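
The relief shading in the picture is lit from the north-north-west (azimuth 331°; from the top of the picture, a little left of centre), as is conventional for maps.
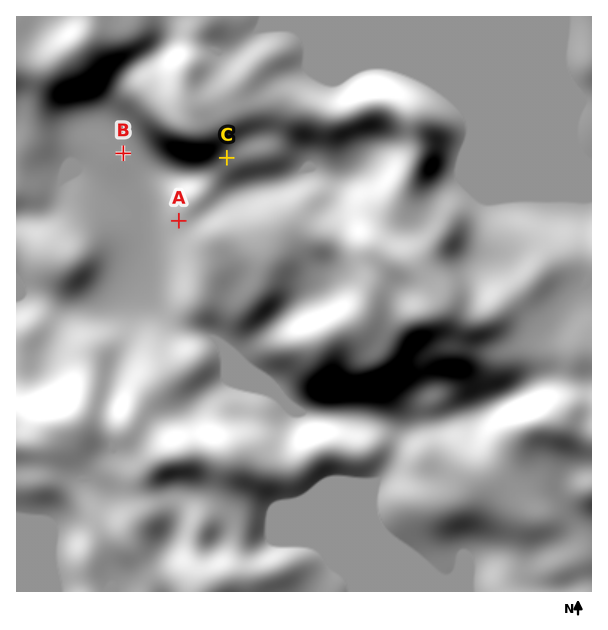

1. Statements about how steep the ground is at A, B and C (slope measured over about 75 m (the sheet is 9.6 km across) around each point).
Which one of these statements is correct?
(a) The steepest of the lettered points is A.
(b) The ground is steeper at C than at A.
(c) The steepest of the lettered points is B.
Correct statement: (a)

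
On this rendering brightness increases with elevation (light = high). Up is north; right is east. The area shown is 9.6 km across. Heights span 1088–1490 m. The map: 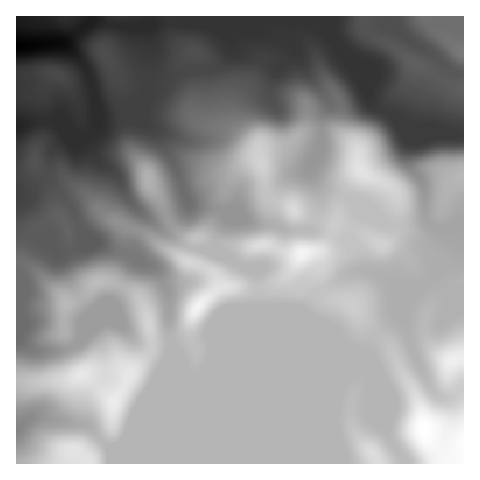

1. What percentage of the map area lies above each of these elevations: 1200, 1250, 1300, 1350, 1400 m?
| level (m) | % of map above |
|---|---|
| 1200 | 83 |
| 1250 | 70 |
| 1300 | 62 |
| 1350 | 53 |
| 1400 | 13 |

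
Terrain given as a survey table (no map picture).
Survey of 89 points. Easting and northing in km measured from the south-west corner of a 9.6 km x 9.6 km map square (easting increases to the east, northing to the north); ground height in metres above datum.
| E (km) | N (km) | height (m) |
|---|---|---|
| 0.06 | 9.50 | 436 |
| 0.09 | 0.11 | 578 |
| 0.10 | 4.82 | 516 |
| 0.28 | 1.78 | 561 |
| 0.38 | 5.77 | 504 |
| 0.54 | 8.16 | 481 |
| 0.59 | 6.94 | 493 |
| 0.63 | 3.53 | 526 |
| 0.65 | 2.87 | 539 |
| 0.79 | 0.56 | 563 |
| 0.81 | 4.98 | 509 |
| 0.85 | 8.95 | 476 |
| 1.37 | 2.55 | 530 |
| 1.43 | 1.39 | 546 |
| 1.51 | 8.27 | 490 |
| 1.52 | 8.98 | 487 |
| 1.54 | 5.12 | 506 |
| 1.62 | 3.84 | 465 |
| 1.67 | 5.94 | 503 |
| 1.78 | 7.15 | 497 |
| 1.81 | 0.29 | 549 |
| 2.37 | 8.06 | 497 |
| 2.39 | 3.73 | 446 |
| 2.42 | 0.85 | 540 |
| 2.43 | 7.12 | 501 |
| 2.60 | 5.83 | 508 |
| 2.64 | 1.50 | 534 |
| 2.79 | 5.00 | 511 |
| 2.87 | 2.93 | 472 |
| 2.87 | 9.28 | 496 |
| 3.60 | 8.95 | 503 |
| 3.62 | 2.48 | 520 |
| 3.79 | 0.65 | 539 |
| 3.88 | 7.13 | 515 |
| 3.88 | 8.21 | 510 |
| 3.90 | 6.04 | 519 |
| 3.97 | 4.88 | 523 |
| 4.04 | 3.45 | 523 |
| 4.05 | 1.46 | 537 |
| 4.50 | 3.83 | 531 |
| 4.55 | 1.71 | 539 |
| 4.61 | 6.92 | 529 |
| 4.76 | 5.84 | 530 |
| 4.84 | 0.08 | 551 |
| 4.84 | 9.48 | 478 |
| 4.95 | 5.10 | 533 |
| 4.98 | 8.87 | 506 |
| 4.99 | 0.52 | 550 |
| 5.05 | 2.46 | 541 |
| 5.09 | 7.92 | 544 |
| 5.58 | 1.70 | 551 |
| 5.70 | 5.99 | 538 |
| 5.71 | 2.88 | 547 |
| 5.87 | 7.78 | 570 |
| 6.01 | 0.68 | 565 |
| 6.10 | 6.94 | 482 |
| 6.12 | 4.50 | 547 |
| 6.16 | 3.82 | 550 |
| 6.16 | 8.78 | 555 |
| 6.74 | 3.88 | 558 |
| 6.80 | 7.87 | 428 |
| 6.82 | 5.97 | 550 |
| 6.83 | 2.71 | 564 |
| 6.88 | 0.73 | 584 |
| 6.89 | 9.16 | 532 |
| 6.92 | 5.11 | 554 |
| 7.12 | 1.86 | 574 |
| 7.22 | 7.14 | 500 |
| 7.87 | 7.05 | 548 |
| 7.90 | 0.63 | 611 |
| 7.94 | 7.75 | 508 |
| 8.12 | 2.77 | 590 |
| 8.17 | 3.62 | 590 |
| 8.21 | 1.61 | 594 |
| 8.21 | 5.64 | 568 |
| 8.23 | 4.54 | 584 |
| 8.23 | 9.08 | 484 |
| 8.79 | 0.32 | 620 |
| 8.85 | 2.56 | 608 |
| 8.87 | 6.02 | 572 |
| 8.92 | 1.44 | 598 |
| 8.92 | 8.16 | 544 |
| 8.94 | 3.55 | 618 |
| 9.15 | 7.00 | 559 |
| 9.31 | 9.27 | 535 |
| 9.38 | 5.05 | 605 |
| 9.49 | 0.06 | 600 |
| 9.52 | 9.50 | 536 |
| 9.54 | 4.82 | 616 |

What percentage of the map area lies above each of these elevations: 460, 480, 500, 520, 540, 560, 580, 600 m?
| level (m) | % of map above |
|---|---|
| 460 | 97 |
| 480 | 93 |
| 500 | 81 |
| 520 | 63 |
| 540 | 44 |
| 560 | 23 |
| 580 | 13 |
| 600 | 6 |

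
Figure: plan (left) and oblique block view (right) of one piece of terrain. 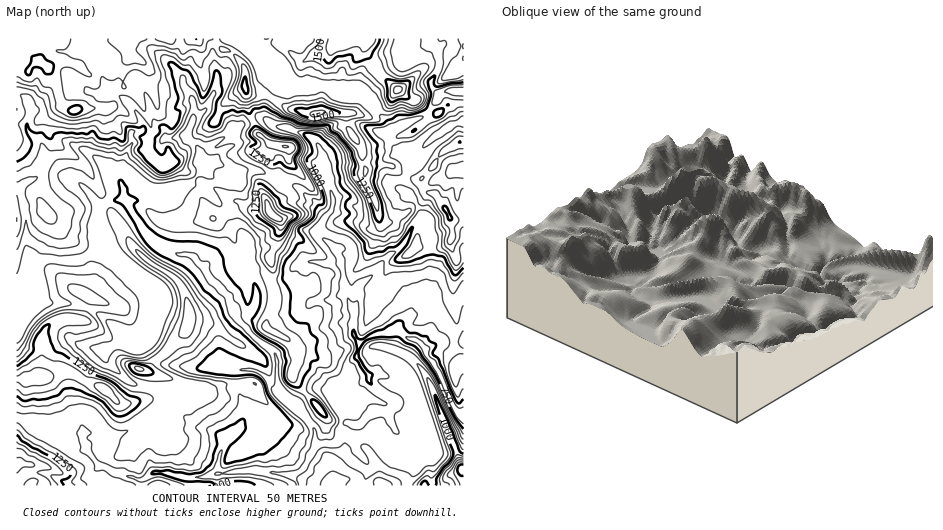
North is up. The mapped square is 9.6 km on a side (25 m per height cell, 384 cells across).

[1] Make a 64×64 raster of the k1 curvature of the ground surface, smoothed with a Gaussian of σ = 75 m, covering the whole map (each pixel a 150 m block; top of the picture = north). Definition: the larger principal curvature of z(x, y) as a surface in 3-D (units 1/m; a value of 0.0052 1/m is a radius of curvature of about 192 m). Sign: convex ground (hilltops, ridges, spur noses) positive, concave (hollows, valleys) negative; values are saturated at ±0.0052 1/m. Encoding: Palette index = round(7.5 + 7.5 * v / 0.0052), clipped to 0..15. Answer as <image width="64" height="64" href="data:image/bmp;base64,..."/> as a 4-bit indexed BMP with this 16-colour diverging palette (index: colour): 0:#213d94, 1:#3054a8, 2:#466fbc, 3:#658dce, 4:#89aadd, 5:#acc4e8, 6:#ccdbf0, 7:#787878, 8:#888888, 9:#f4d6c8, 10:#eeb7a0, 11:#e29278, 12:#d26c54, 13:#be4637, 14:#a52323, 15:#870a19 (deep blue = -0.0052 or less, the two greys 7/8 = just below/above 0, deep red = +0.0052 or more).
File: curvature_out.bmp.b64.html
<image width="64" height="64" href="data:image/bmp;base64,Qk12CAAAAAAAAHYAAAAoAAAAQAAAAEAAAAABAAQAAAAAAAAIAAATCwAAEwsAABAAAAAAAAAAlD0hAKhUMAC8b0YAzo1lAN2qiQDoxKwA8NvMAHh4eACIiIgAyNb0AKC37gB4kuIAVGzSADdGvgAjI6UAGQqHAImZmIiIiJq7qazMy7vMzMzMzMupiImZiIiau6mryZl9iJiIqpd5mHeKh5iHiIhoiIiIeIeIiJmJmYqYiHiprb2Ymry6qYeIiJqHh4maqHmXh3h4iIeIiIiHeYeId5eJvpu7qYiJmImpmZmZmamZmsqYiZmZmImYh3d5h3h3h3admZiIh3eImZmIiJmYiIl4u6qZiIiHeamYeJh3eId3ZsqYeHiIh3iHiIiIiIiIiIiZmZiIiIiIh5iJmIeIiHd4+ad4iIiIiHd4mIiIiIiIh3iImYiIiHiYiYiIeIiId4v4p3eIiId3eIiJmIiIiIh3eIiImIiaibmJiIiIeIiIj9iXd4iIh3eImIiIiIiIiIiIiIeJmrmJyYd3mIiIiHifqId3iIh3d4mpiIiIiIiIiIiId4q6mIrrl4iJmIiIh8+GeHiIh3d3eamIiIiIiIiIiHeIrJd4n8iImHeHmYiI+3Z5eIiHd3d5y7qYiHiIiIiId4rJh3juh4iIiKlpiIr4iYmIiId3d53Kq6mId4iImZiInZd4fOmHeIiqmHmHjueaiYiJiIib7qh4iId4iJqYiIjLZ4m8h3eIiZiJmYePqLqZmZmIms7ah3iIiJq8u7u7u9l4nLh3d4iJeamId8+I2bqqqZmsuoiImaq8y5mIiJmqqYm9mIh4iJh4iId4+4jYmpmZmrqHeInP7KmHd3d3d3iKqK2YiJmZmIiIh3zoicmJmYiZmHd3rvu7mHd4d3eIiJyXi6iJqYmImIh3v5eKqniZiJmId3i7h3rah4iHd4iKu4aLqJmJmGmoeJzaeaqaeKqYiHd3eJh3d6yoiXh3iauodpuYiIirmsq825l4mJp4q5iHh3eJh3d3e7mYiHibuYiKy4iYiImHq7qYiHiImXismHeIiKmHiHd4qqmIiqqYmc25iIiIl4uIh5mImYiZeIvJiIibp3iIh3iauYiamIi8uYeJiIiYjKiHaaqYiJh4ic27u8qHeZiIiInJiZl3iquYd3iYh4iKqZmJmYh4mHiIiru6mIiamIiHeMqZiHeIiqh3eJmImHmpiYiIiIioiIiIiIiZmqmYiHd42YiYd5h4uYd3iZmHeZmIiIiIiKiId3iIiJqpmIiId2npiImImXi5iIeIiIiImYiIiIeIqIh3iJmpmIiIiIh3fNh3iHiYd7mIiZmIeIiZiId3h3iniHd4mpmIiIeIh3eeqHeHiZh4uYiImYh4iJqId3d3eLeIiImpiIiIiHeHeeyIh4iJmIm5eIiJmImXiZh3iHd4yIeImpiIiIiIiIjPyYiIiImIicp3iJmZmah3mYiId3fZl3iZh3eIiIiIr+mIiHeIiYiJ6WeHiIh4q4d6qIh2eNqXeIiIiIiHiIv7d3eHh4iJiJvZd3eJmHh7p4nNqId42pd4iIiJh4iIv6d3iHeId4mHicqIecuId3nJh4raqqnXp4iIiZmHeInad4iIiHiHiYd5q5icqId3aLmYl6qZrMeniIiZiHiHirh4iIh3eIiYdnitqal3iHZ4maiYmod72aiIiZiIeIibl4iJmYiImYd3h424d2eZiJuqqaiJiIrHqJiZiIh3iKqIiaqZmqmph3iYnbiIiJu7uZu6qXd3jLmYmZmIiIiJqIibqYiImZmImar/7+yniIh3jbmsl1Z9uYeZmImZmIqYiamHiIeJiImqrPh6qpiXiYePqIrJeL6Hh5mIiIiHiYd4iHd4iJh3mpiPt3iIi6eJh6+Yd5qZ24iJqYiIiImoh4iId3eJmIqpiK+YmYi8h3d3/Yd3eKy5iHiZiHeIipiIiIiId3iJqYd4zIeIivqImHr4d3d5upeZiImXd3ebh3eHiZiHiJiId2nKiIifqIiZnddneKunh4iIiJd3eLl3d4iJupm5h4mHeZiHieyHd4mtt3iamcmHeIiImHeKuHeHeIrMu6h3iIh4eJed2Hd4iJ25q7h3nZd4mIeIeKuHd4eIram7l3h4iZiJqL2GZ3d3raiJiHeLx3eYiIibqIeHiJvLiam4eIiau7uYvJmYdme9mIdnd4jch5mYiaiHeIiambp6p5h4mIeJms//25d3ed2ZmHeIiJzbqYeZh4iJmKuJuniWeYmIiHi/ypuod4eM+4iZuph4iKyoh5iIiIipuWibiKd6u5l3nPt3eadmib7Id3ec24d3mpepiIiIeJiZiYqIuYityWZ7yHhnqIiZq5d4h3ecuIeJmJqpmZmImXm5mZq6h4rqd3yHiZis26qqq9uod4icuIeod5q83Lu6q4ioqIqYh7yIinaK3/////7smbp4qZvbmJh3iqqqqquoepioiIionKmpib3bqIqYeJl4rYnMuYzdh3iKqIiHeJeaiZiZd9mJyszMyniHeod3iHedvN3Ieol3eJqXd4iGiqiJiZiI2neb25mHd4d5h3d3d4v8mal4eImZmoh4mYeKh4mZh4jLiHn6iId4h3iHeHd4vr3IadqIqpiZd3iZiYl3mqiHaMp3d/p4iIiXeIiJh4vaeN2Iv9yZmKl3moiIiXermIh5yXh4+oiHeLh4qXmYrKdmjMqKqniZmZqpiIiKm7l3eZmoeHzpiId5u5i4eKiqh3eIqomZiJmHiHiZd3mpmHd6mKiJvZh4d5uayrmImql3d4iJiZp4iIeId4mHipiIiKmYuK24iIeKuXiau6qZqXd3iIh4ioiJmamIiJmZmavMubu5qHeImZmHd2eqmJm6mYiId4eL"/>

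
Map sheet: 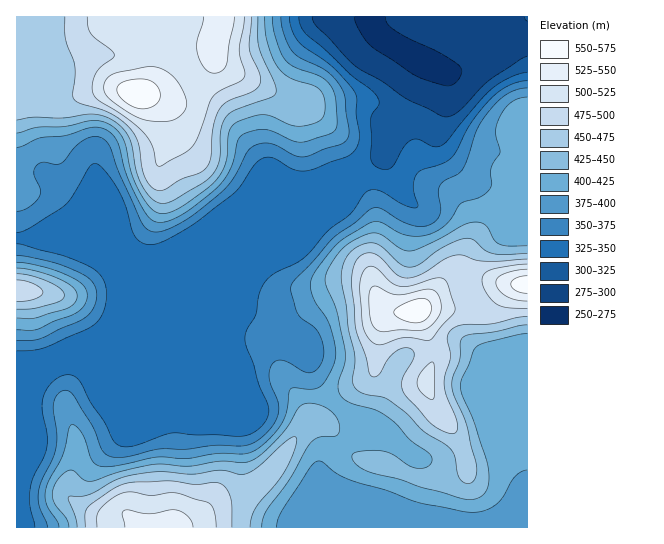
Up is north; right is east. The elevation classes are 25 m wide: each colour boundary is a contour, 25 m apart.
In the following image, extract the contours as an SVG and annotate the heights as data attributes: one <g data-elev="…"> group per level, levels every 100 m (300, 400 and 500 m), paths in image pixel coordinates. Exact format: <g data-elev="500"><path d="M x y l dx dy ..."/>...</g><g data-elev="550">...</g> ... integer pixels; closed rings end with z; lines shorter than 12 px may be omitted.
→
<g data-elev="300"><path d="M527 56l-6 3-32 22-32 32-7 3-5 1-38-18-25-18-25-14-41-41-4-9"/></g><g data-elev="400"><path d="M277 527l1-8 5-11 27-40 8-7 5 2 16 12 15 6 31 9 34 13 51 9 13-1 12-6 8-8 12-20 6-5 6-2"/><path d="M17 330l20 0 17-9 20-7 10-8 3-11-1-5-3-5-14-9-24-9-28-5"/><path d="M17 147l24-9 24-2 26-9 14 2 7 5 5 7 11 38 19 37 6 4 6 2 8-1 11-4 21-15 23-20 10-17 6-25 5-6 12-4 11 0 8 2 19 9 9 1 28-8 6-5 1-7-1-21-4-14-5-5-6-5-26-10-9-6-5-8-5-15-4-21"/><path d="M527 97l-9 2-8 4-6 7-5 9-3 14 4 20-9 14 1 18-3 5-4 4-7 4-17 5-15 22-9 6-11 4-9 1-10-1-9-3-17-10-6-1-5 2-31 19-19 23-8 13-1 11 4 12 11 16 4 10 6 22-1 13-9 18-7 7-9 2-16-1-4 2-3 20-3 9-7 11-11 12-11 8-9 4-29 0-31 5-29-2-38 8-16 2-6-2-4-4-11-28-5-6-6-2-2 4-6 26-14 26-4 12 2 12 10 16 2 6"/></g><g data-elev="500"><path d="M216 527l-2-17-3-5-4-3-32-9-24 2-21-3-13 3-15 12-5 8 0 12"/><path d="M431 399l3-1 1-4-1-27-1-5-4 2-7 7-5 11 3 9z"/><path d="M378 345l5-1 20-6 24 3 6-3 9-12 11-12 2-4-7-24-3-6-8-2-26 8-10 0-10-3-16-16-5-1-5 3-3 6-2 10 2 38 6 15 5 4z"/><path d="M527 264l-16 2-21 4-6 4-2 7 4 12 11 11 10 4 20 0"/><path d="M87 17l1 10 3 7 20 16 3 5-1 3-12 9-6 7-3 11 1 9 6 7 26 16 19 16 8 12 4 18 3 3 26-13 6-5 7-11 15-40 6-6 20-9 5-4 1-7-6-21 5-33"/></g>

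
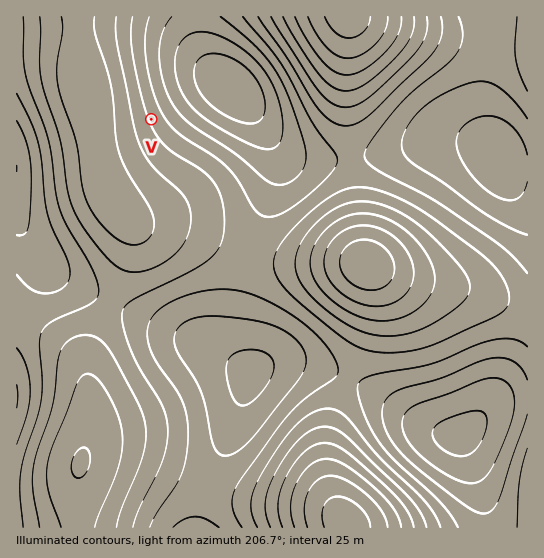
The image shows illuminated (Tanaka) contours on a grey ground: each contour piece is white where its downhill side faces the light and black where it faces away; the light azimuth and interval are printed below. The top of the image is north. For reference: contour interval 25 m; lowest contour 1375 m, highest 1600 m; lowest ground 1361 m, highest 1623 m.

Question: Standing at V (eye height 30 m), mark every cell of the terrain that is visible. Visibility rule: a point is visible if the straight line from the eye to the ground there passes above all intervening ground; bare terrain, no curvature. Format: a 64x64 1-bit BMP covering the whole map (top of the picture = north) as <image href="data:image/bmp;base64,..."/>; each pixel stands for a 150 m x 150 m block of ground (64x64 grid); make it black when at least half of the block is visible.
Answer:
<image width="64" height="64" href="data:image/bmp;base64,Qk0+AgAAAAAAAD4AAAAoAAAAQAAAAEAAAAABAAEAAAAAAAACAAATCwAAEwsAAAIAAAAAAAAA////AAAAAAD4AHAAAAAAAPgAAAAAAAAA8AAAAAAAAADwAAAAAAAAAOAAAAAAAAAA4AAAAAAAAADAAAAAAAAAAMAAAAAAAAAAwAAAAAAAAADAAAAAAAAAAOAAAAAAA8AA4AAAAAAD/ADgAAAAAAf/AOAAAAAAD/+A8AAAAAAP/8DwAAAAAA//4PAAAAAAH//w4AAAAAAf//jgAAAAAD//+OAAAAAAP//8wAAAPAB///yAAAB/AP//+AAAAf/B8AAAAAAf///AAAAAAf///wAAAAAD///+AAAAAAf///wAAAAAH///8AAAAAA////gAAAAAP///8AAAAAB////gAAAAAf///8AAAAAD////gAAAAAf///8AAAAAB////wAAAAAP////AAAAAB////8AAAAAH////wAAAAA/////AAAAAD////+AAAAAP////4AAAAA/////gAAAAD////+AAAAAP////4AAAAA/////gAAAAD////+AAAAAP////wAAAAA////+AAAAAD////wAAAAAP///+AAAAAA////4AAAAAD////AAAAAAP///8AAAAAA////gAAAAAD///8AAAAAAP///gAAAAAA///8AAAAAAD///AAAAAAAP//4AAAAAAA//+AAAAAAAD//wAAAAAAAP/+AAAAAAAA//gAAAAAAAD/8AAAAAAAAA=="/>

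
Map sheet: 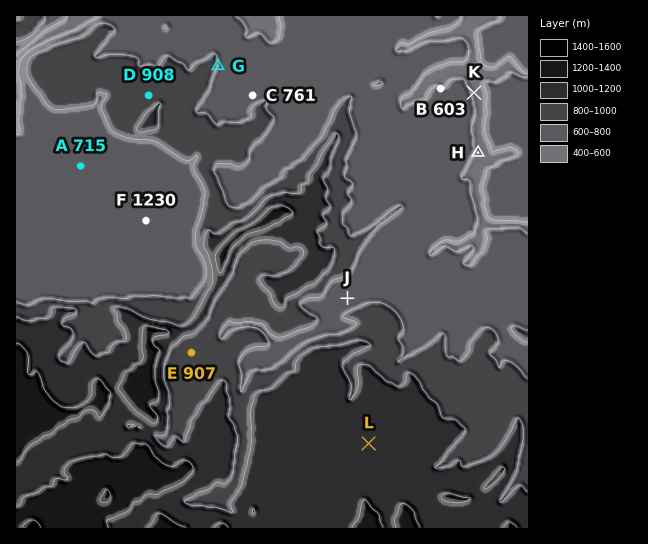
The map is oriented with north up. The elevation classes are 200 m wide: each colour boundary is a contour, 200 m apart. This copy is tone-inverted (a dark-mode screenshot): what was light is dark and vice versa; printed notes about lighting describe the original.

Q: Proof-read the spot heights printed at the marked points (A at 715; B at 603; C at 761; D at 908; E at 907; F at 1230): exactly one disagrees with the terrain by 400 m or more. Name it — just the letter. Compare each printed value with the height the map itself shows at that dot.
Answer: F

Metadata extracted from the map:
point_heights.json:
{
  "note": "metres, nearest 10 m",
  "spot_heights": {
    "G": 790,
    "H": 570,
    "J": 690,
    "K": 550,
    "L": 1090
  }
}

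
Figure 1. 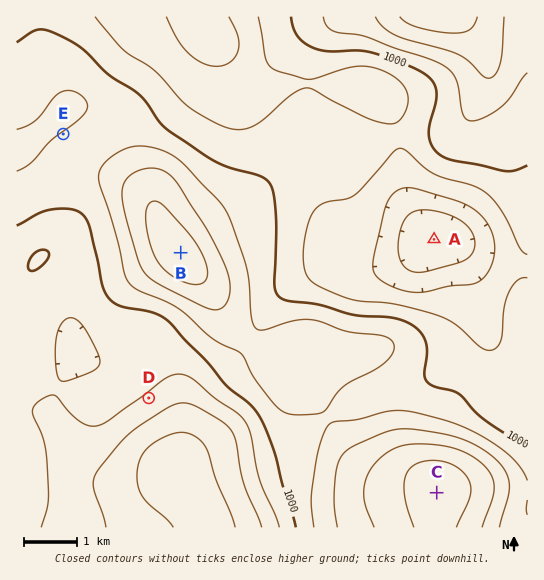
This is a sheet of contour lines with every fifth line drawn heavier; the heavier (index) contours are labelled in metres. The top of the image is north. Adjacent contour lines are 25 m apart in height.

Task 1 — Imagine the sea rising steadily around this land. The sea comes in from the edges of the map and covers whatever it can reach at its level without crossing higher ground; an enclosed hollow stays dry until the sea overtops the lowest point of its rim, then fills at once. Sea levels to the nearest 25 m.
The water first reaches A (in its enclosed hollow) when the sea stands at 975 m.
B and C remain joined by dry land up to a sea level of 1025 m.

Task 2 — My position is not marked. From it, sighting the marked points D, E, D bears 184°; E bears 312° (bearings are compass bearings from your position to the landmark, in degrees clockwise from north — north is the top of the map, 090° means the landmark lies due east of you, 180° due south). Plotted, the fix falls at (161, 222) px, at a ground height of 1085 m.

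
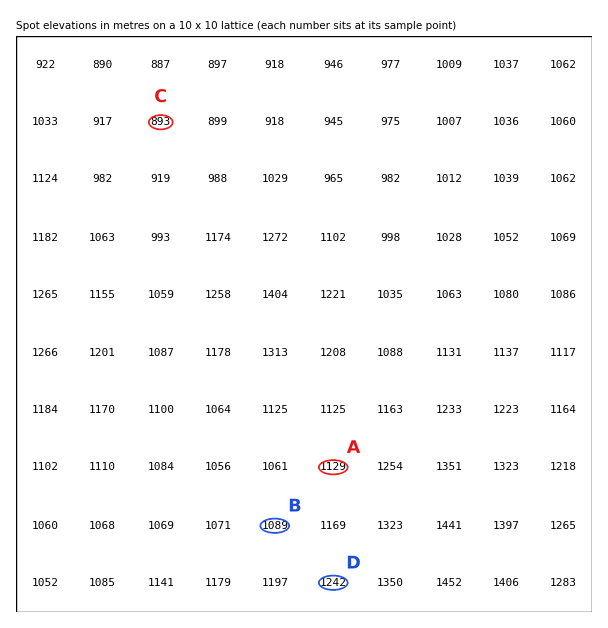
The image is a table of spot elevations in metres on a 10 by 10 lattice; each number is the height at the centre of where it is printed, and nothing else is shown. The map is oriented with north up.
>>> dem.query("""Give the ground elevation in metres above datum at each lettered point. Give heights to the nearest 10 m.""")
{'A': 1130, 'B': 1090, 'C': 890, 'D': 1240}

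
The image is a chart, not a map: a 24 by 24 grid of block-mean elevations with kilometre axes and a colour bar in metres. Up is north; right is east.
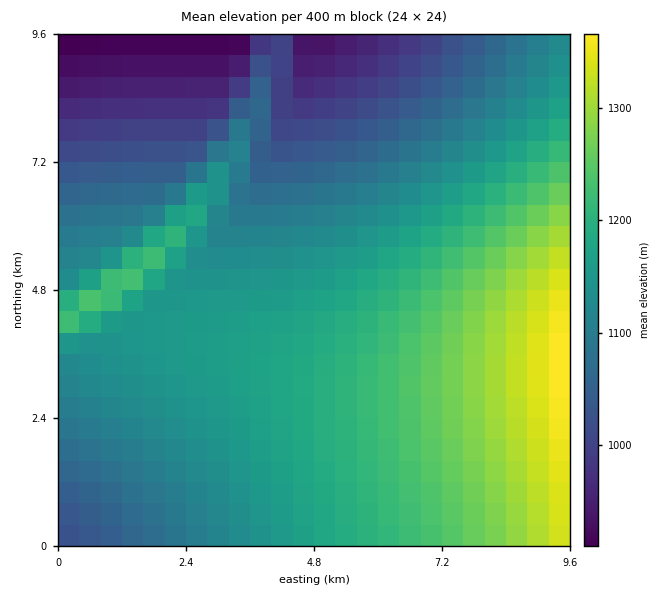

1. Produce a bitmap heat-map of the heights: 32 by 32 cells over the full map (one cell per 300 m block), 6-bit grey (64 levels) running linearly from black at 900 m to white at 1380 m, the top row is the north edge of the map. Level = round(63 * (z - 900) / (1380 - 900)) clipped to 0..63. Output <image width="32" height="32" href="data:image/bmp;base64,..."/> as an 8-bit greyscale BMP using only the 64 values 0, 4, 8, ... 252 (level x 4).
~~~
<image width="32" height="32" href="data:image/bmp;base64,Qk02CAAAAAAAADYEAAAoAAAAIAAAACAAAAABAAgAAAAAAAAEAAATCwAAEwsAAAABAAAAAAAAAAAAAAEBAQACAgIAAwMDAAQEBAAFBQUABgYGAAcHBwAICAgACQkJAAoKCgALCwsADAwMAA0NDQAODg4ADw8PABAQEAAREREAEhISABMTEwAUFBQAFRUVABYWFgAXFxcAGBgYABkZGQAaGhoAGxsbABwcHAAdHR0AHh4eAB8fHwAgICAAISEhACIiIgAjIyMAJCQkACUlJQAmJiYAJycnACgoKAApKSkAKioqACsrKwAsLCwALS0tAC4uLgAvLy8AMDAwADExMQAyMjIAMzMzADQ0NAA1NTUANjY2ADc3NwA4ODgAOTk5ADo6OgA7OzsAPDw8AD09PQA+Pj4APz8/AEBAQABBQUEAQkJCAENDQwBEREQARUVFAEZGRgBHR0cASEhIAElJSQBKSkoAS0tLAExMTABNTU0ATk5OAE9PTwBQUFAAUVFRAFJSUgBTU1MAVFRUAFVVVQBWVlYAV1dXAFhYWABZWVkAWlpaAFtbWwBcXFwAXV1dAF5eXgBfX18AYGBgAGFhYQBiYmIAY2NjAGRkZABlZWUAZmZmAGdnZwBoaGgAaWlpAGpqagBra2sAbGxsAG1tbQBubm4Ab29vAHBwcABxcXEAcnJyAHNzcwB0dHQAdXV1AHZ2dgB3d3cAeHh4AHl5eQB6enoAe3t7AHx8fAB9fX0Afn5+AH9/fwCAgIAAgYGBAIKCggCDg4MAhISEAIWFhQCGhoYAh4eHAIiIiACJiYkAioqKAIuLiwCMjIwAjY2NAI6OjgCPj48AkJCQAJGRkQCSkpIAk5OTAJSUlACVlZUAlpaWAJeXlwCYmJgAmZmZAJqamgCbm5sAnJycAJ2dnQCenp4An5+fAKCgoAChoaEAoqKiAKOjowCkpKQApaWlAKampgCnp6cAqKioAKmpqQCqqqoAq6urAKysrACtra0Arq6uAK+vrwCwsLAAsbGxALKysgCzs7MAtLS0ALW1tQC2trYAt7e3ALi4uAC5ubkAurq6ALu7uwC8vLwAvb29AL6+vgC/v78AwMDAAMHBwQDCwsIAw8PDAMTExADFxcUAxsbGAMfHxwDIyMgAycnJAMrKygDLy8sAzMzMAM3NzQDOzs4Az8/PANDQ0ADR0dEA0tLSANPT0wDU1NQA1dXVANbW1gDX19cA2NjYANnZ2QDa2toA29vbANzc3ADd3d0A3t7eAN/f3wDg4OAA4eHhAOLi4gDj4+MA5OTkAOXl5QDm5uYA5+fnAOjo6ADp6ekA6urqAOvr6wDs7OwA7e3tAO7u7gDv7+8A8PDwAPHx8QDy8vIA8/PzAPT09AD19fUA9vb2APf39wD4+PgA+fn5APr6+gD7+/sA/Pz8AP39/QD+/v4A////AEBESExUWFxkaHB0eICEiJCUmJygpKissLS4wMTM1NzkREhMUFRcYGRscHR8gISMkJSYnKCkqKywtLzAyMzU3OhITFBUWGBkaHB0eHyEiIyQlJicoKSorLS4vMTI0Njg6ExQVFhgZGhscHh8gISIjJSYnKCkqKywtLjAxMzQ2ODoVFhcYGRobHB0eHyEiIyQlJicoKSorLC0vMDIzNTc5OxYXGBkaGxwdHh8gISIjJCUmJygpKistLi8xMjQ1Nzk8FxgZGhscHR4fICEiIyQlJiYnKCorLC0uMDEzNDY4OjwZGhscHB0eHyAhISIjJCUmJygpKissLS8wMTM1Njg6PRobHB0eHh8gISEiIyMkJSYnKCkqKywtLzAyMzU3OTs9GxwdHh8fICEhIiIjJCQlJicoKSorLC4vMDI0NTc5Oz0cHR4fHyAhISIiIyMkJCUmJygpKissLi8wMjQ1Nzk7PR0eHyAgISEiIiIjIyQkJSYnJygqKywtLzAyNDU3OTs+IB8fICEhISIiIiMjJCQlJSYnKCkqLC0uMDIzNTc5Oz0oJCEgISEiIiIiIyMjJCQlJiYnKSorLC4wMTM1Nzk7PSwsKCQhISEiIiIiIiMjJCQlJicoKSosLS8xMjQ2ODo8JSotKiYiISEhISEiIiIjIyQlJicoKSssLjAyMzU3OTweIicsLCYhICAgICEhISEiIyMkJScoKistLzAyNDY4Oh0dICUrKyYhHx8fHx8gICAhIiMkJScoKistLzEzNTc5GxwcHiMpKiUfHR0eHh4eHx8gISIkJSYoKistLzEzNTcaGhsbHCEnKCIdHBwcHBwdHh4fICIjJCYoKSstLzEzNRgYGRkZGh8mJh8aGhoaGxscHB0eICEiJCYnKSstLzEzFhYXFxcYGR4kIhsYGBgYGRkaGxwdHyAiIyUnKSstLzEUFBUVFRUVFx4jHhcWFhYXFxgZGhsdHiAhIyUnKSstLxESEhMTExMTFh4gGRQUFBQVFhcYGRocHR8hIiQmKCosDw8QEBARERERFh4bFBESEhMTFBUXGBkbHR4gIiQmKCoNDQ0ODg4ODg4QGBwVDw8QEBESExQWFxkaHB4gIiQmKAoLCwsMDAwMDAwRGRYPDQ0ODxAREhQVFxgaHB4gIiQmCAkJCQkJCQoKCgwTFxALCwwNDg8QERMUFhgaHB4gIiQGBgcHBwcHBwcHCA4VEAoJCgsMDQ4PERIUFhgaHB4gIgQEBQUFBQUFBQUFCRERCQcICQoLDA0PERIUFhgaHB4gAgMDAwMDAwMDAwMFDREKBQYHCAkKDA0PERMVFxkbHR8BAQICAgICAgICAgIJEAoEBAUGBwkKDA4QEhQWGBocHg="/>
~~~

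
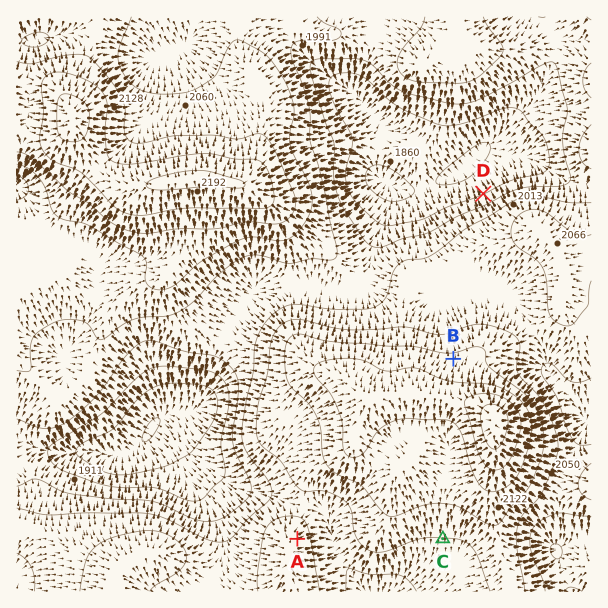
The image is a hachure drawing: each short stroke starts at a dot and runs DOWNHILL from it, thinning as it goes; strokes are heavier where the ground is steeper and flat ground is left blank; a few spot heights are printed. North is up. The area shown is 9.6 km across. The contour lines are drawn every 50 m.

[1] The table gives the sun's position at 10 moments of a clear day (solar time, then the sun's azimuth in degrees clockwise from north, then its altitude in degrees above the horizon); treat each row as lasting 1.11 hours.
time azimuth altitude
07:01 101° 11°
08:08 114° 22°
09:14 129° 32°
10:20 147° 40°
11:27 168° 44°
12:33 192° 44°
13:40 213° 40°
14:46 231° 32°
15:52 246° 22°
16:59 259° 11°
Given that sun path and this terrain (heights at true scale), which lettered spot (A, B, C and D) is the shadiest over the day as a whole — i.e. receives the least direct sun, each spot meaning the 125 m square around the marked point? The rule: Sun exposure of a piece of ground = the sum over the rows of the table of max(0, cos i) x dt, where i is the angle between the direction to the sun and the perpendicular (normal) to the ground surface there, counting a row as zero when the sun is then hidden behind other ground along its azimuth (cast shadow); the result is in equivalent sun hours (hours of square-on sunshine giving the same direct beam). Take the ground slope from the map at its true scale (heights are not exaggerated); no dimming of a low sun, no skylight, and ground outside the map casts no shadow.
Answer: D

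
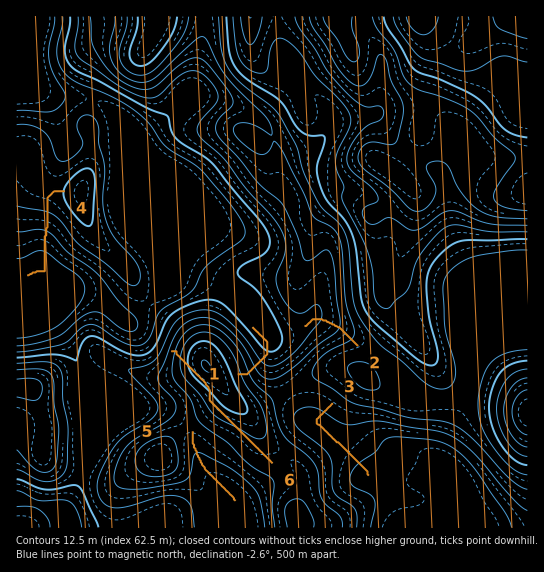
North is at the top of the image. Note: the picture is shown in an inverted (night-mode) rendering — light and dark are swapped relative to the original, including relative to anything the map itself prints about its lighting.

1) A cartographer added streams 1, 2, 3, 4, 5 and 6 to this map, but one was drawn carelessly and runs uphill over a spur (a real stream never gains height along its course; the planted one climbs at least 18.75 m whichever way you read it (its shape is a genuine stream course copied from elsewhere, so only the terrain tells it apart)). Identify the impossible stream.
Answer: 6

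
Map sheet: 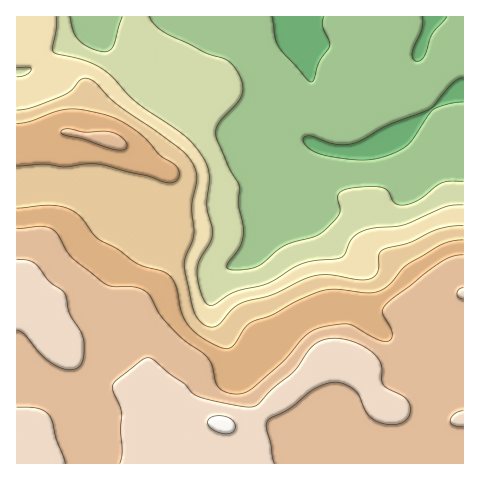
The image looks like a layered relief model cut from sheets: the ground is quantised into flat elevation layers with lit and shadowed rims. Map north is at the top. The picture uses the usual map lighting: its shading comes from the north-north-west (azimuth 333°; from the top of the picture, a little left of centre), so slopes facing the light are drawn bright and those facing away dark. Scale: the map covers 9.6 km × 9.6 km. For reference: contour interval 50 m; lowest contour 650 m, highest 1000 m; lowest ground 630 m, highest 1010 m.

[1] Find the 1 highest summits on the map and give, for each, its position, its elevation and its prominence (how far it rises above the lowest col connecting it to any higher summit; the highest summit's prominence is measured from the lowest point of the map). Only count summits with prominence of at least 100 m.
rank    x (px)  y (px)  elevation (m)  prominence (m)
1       222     424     1010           380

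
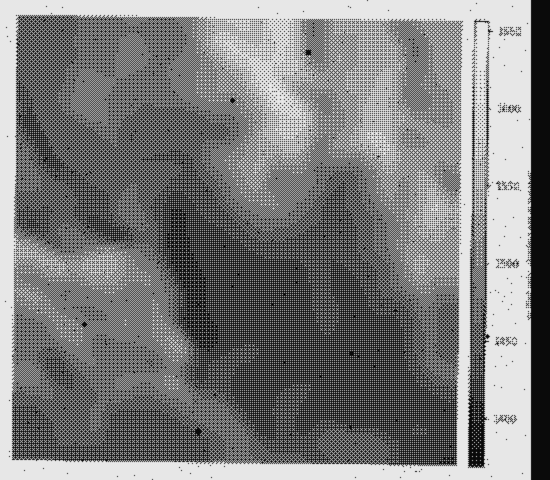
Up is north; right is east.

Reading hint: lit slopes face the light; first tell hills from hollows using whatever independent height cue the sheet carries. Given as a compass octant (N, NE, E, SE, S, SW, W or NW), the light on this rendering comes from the SW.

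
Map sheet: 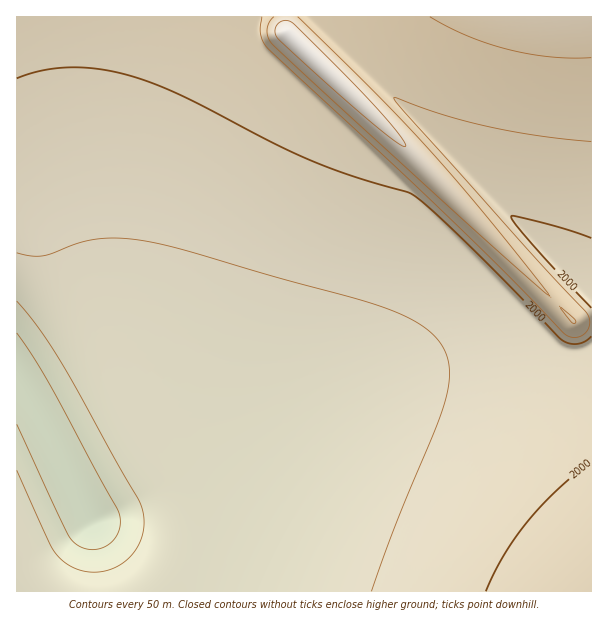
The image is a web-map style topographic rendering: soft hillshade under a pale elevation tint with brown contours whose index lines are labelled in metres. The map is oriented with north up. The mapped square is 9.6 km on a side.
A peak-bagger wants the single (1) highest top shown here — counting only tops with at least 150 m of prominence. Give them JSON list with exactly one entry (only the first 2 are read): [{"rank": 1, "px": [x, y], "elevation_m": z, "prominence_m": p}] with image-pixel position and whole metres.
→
[{"rank": 1, "px": [288, 33], "elevation_m": 2176, "prominence_m": 372}]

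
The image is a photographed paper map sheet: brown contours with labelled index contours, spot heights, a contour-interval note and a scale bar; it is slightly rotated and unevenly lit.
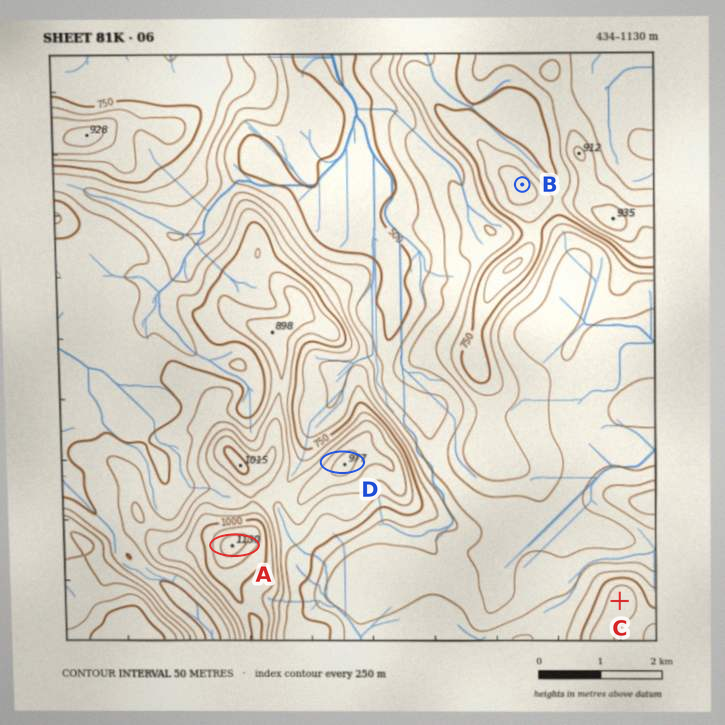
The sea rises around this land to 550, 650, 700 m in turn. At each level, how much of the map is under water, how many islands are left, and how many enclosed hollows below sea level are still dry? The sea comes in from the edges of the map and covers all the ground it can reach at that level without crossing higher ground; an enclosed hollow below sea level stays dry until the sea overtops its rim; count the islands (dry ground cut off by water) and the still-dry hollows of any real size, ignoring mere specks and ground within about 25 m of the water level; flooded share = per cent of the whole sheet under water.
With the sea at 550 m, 10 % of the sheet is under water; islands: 0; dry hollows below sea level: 0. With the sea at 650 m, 36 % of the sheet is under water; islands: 0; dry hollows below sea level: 0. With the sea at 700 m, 48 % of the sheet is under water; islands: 0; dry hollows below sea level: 0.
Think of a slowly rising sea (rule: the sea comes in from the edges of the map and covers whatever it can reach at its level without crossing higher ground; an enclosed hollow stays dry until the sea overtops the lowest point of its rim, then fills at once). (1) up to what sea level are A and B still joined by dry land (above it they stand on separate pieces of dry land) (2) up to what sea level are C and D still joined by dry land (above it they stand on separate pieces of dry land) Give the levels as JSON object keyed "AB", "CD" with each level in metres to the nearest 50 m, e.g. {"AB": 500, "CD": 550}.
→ {"AB": 600, "CD": 650}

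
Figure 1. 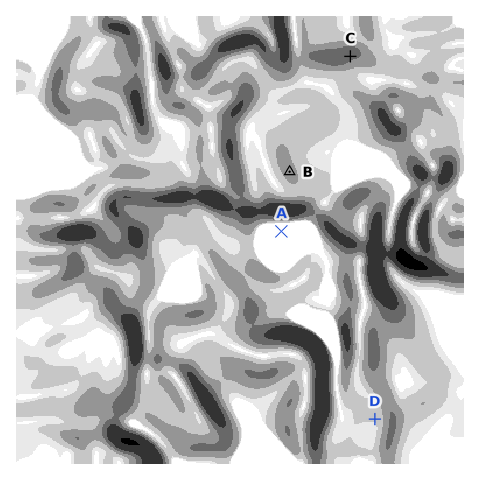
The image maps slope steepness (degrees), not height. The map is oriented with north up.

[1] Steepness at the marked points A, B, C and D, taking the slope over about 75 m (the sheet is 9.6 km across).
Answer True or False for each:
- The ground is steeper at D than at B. False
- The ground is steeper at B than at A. True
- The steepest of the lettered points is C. True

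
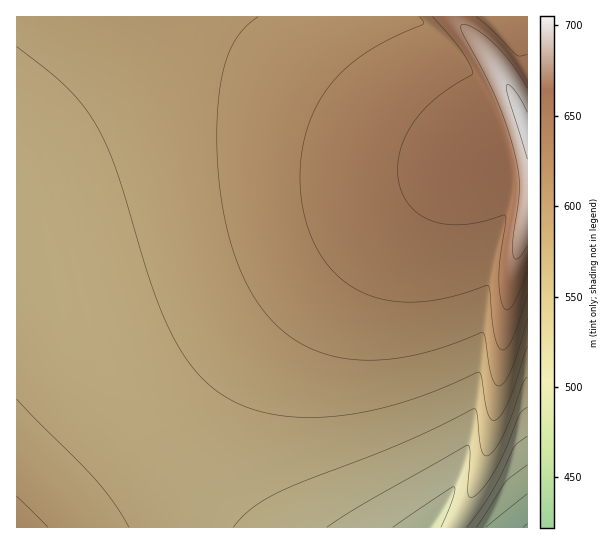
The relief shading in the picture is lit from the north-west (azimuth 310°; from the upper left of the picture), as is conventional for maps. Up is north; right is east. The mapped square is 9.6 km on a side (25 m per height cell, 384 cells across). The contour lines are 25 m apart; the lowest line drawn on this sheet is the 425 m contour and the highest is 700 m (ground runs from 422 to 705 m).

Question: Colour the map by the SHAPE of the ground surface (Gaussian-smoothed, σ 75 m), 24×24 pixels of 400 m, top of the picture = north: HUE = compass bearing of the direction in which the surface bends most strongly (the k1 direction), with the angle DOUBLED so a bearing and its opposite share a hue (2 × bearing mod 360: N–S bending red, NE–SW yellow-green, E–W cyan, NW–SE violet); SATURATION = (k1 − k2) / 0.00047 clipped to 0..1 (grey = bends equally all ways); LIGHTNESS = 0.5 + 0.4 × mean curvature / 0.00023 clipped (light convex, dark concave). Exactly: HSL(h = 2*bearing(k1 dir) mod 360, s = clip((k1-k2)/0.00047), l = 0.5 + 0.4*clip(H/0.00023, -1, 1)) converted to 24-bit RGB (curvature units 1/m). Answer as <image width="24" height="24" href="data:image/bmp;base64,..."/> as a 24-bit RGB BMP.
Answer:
<image width="24" height="24" href="data:image/bmp;base64,Qk32BgAAAAAAADYAAAAoAAAAGAAAABgAAAABABgAAAAAAMAGAAATCwAAEwsAAAAAAAAAAAAAgHt9gXt9gXp9gnp+gnp+gnp+g3p+g3p+hHp+hHp+hHt+hHt+hXt+hXt9hXx9hXx9hXx9hXx9hH18EFlR/5CU/ZiTFV9lgoB9gHt9gHt9gXp9gXp+gnp+gnp+gnp+g3p+g3p+hHt+hHt+hHt+hXt+hXx+hXx+hXx9hX19hX19hX19bIODBX2H/9XMBnqecH2CgHt9gHt9gXp9gXp+gXp+gnp+gnp+g3p+g3t+g3t+hHt+hHt+hXx+hXx+hXx+hX1+hX1+hX1+hX1+hX5+FEhd/7ya/JhWL1d4gHt9gHt9gHt+gXp+gXp+gXp+gnt+gnt+g3t/g3t/hHt/hHx/hHx/hXx/hX1/hX1/hX1+hX5+hX5+hX5+UmiB9EQA/+jMEDFgf3t9gHt+gHt+gHt+gXt+gXt+gnt/gnt/g3t/g3x/hHx/hHx/hH1/hX1/hX1/hX1/hX5/hn5/hn5/hX5/fniEBTaX/+3MDS1yf3t+gHt+gHt+gHt+gXt/gXt/gXt/gnt/gnx/g3x/g3yAhH2AhH2AhX2AhX6AhX6AhX6Ahn6Ahn+Ahn+AhX6ADSVr//DMBiqgf3t+f3t+gHt/gHt/gHt/gXt/gXx/gnyAgnyAg3yAg32AhH2AhH2AhH6AhX6AhX6AhX+Ahn+Ahn+Ahn+Ahn+ADx9d//PMACHTf3t/f3t/gHt/gHt/gHt/gXyAgXyAgXyAgnyAgn2Ag32Ag36BhH6BhH6BhX6BhX+BhX+Bhn+Bhn+Bhn+BhoCBEh9h//LF/QX/f3t/f3t/gHt/gHyAgHyAgHyAgXyAgX2Agn2Bgn2Bg36Bg36BhH6BhH+BhH+BhX+BhX+ChoCChoCChoCChoCCGydt/eib/846f3x/f3x/f3yAf3yAgHyAgHyAgX2BgX2BgX2Bgn6Bgn6Bg36Bg3+ChH+ChH+ChYCChYCChYCChoCChoCChoCCLTh6/thl/d50f3x/f3x/f3yAf3yAf3yAf3yAgH2AgH2BgX6Bgn6Bgn6Cgn+Cg3+Cg3+ChICChICChYCChYCDhoCDhoCDhoCDR1CD/6Qn/uitf3x/f3x/f3yAf3yAf3yAf32Af32AgH2BgH6BgX6BgX+Cgn+Cg3+Cg4CChICDhICDhYCDhYCDhYGDhoGDhoGDZ2qHAC7j/+3Mf3x/f3x/fnx/fnyAfn2Afn2Af32Af36AgH6BgH6BgX+BgX+CgoCCg4CDg4CDhICDhIGDhYGDhYGDhoGEhoGEgXyGBz+U/+bMf3x/f3x/fnx/fn2Afn2Afn2Afn2Afn6Af36Bf3+BgH+BgX+CgYCCgoCCg4CDg4GDhIGDhYGDhYGEhYGEhoGEhoGEDjhi/+LMf3x/f31/fn1/fn1/fn2Afn2Afn6Afn6Afn6Bf3+Bf3+BgH+BgYCCgYCCgoGDg4GDhIGEhIGEhYGEhYGEhoGEhoGFK1J5/p9Zf31/f31/fn1/fn1/fX1/fX6Afn6Afn6Afn+Bf3+Bf3+Bf4CBgICCgYCCgYGCgoGDg4GDhIGEhIGEhYGEhYGFhoGFZm2GACXLf31/f31/fn1/fn1/fX5/fn6Afn+Afn+Afn+BfoCBf4CBf4CBgICCgICCgICCgYGDgoGDg4GEhIGEhYGFhYGFhoGFeXKHIQCrf31/f35/fn5/fn5/fn5/fn+Afn+AfoCAfoCBfoCBfoGBf4GCf4GCgIGCgIGCgYGDgYGDgoGDg4GEhIGEhYGFhYGFbFSG8wASf35/f35/fn5/fn5/fn9/foCAfYCAfoCBfoGBfoGBfoGCfoGCf4GCf4GCgIGCgIGDgYGDgYGDgoGEg4GEhIGEhIGFTRprvP2Jf35+f35/fn9/fn9/foB/fYCAfYCAfYGAfYGBfYKBfoKCfoKCfoKCf4KCf4KDgIKDgIGDgYGDgYGDgoGEg4GEg3uFVwhs2v/Mf35+f39+fn9/fn9/foB/fYCAfYGAfYGAfYGBfYKBfYKBfoKCfoKCfoKDf4KDf4KDgIKDgIGDgIGDgYGEgoGEdyp3P/010//MgH9+f39+fn9+foB/foB/fYF/fYGAfYGAfYKAfYKBfYKBfYOCfYOCfoODfoODf4KDf4KDgIKDgIGDgIGEhWJ+ggRvzP/Q1wLggH9+gIB+f4B+foB+foF/fYF/fYF/fYKAfYKAfYKBfYOBfYOCfYOCfYODfoODfoODf4KDf4KDf4GEhGd1WAUzu//RkP2oaRFfgYB+gIB+f4B+foF+fYF/fYF/fYJ/fYKAfIOAfIOBfIOBfIOCfYOCfYODfYSDfoOEfoOEfoKDf0dVbQQks//jxP/hawRKhnSG"/>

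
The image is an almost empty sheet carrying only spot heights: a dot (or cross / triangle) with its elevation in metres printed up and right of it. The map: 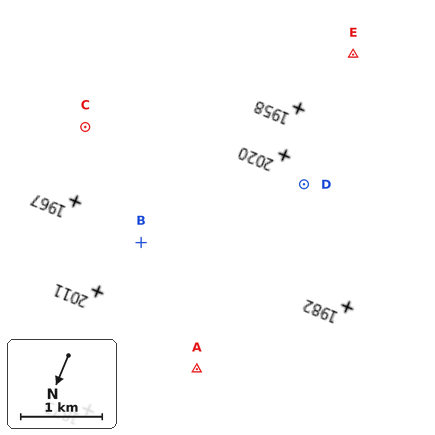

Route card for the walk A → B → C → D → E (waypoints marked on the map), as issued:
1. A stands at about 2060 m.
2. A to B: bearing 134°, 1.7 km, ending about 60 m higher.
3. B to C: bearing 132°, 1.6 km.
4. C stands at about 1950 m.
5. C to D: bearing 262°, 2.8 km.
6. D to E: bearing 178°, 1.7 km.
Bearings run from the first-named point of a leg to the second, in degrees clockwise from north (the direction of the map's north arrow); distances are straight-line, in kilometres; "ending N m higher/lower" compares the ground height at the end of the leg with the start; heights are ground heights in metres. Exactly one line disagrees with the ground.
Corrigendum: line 1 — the height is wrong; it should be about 1930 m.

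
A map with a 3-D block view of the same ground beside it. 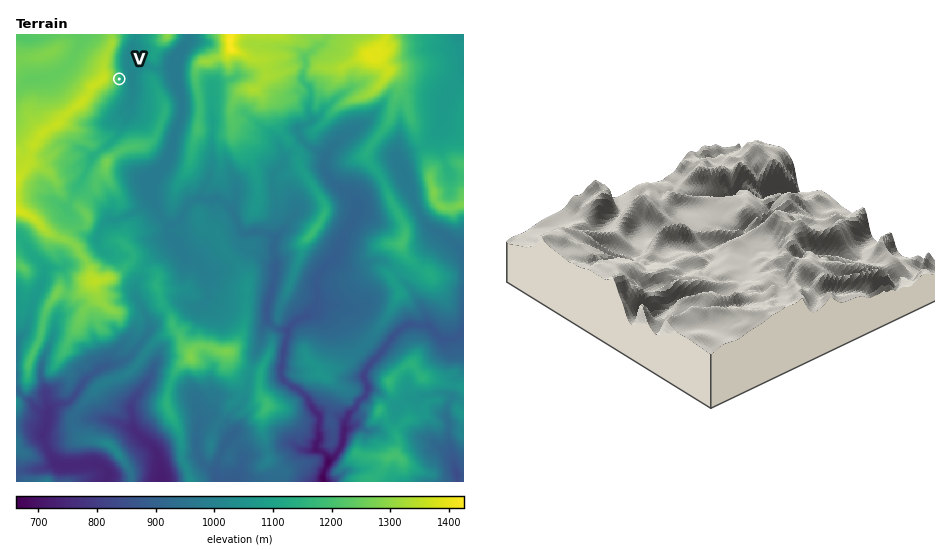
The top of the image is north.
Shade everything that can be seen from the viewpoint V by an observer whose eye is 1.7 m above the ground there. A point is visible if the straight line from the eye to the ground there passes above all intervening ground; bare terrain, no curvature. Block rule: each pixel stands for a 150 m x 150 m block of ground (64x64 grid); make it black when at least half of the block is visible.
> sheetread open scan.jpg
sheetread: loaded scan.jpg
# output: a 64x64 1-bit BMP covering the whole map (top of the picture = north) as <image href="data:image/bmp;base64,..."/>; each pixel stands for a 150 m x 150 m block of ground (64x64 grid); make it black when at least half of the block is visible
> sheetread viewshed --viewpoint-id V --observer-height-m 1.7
<image width="64" height="64" href="data:image/bmp;base64,Qk0+AgAAAAAAAD4AAAAoAAAAQAAAAEAAAAABAAEAAAAAAAACAAATCwAAEwsAAAIAAAAAAAAA////AAAAAAAAAAAAAAAgAAAAAAAAAAAAAAAAAAAAAAAAAAAAAAA4AAAAAAAAAD4AAAAAAAAABgAAAAAAAAAAAAAAAAAAAAAAAAAAAAAAAAAAAAAAAAAAAAAAAAAAABAAAAAAAAAAAAAAAAAAAAAAAAAAAAAAAAAAAAAAAAAADAAAAAAAAAAEAAAAAAAAAAEAAAAAAAAAAIAAAAAAAAAAAAAAAAAAAAAAAAAAAAAAAAAAAAAAAAAAAAAAAAAAAAAAAAAAAAAAAAAAAAAAAAAAAAAAAAAAAAAAAAAAAAAAAAAAAAAAAAAAAAAAAAAAAAAAAAQAAAAAAAAAAAAAAAAAAAAAAAAAAAAAAAAAAAAAAAAAAAAAAAAAAAAAAAAAAAAAAAAAAAAAAAAAAAAAAAAAAAAAAAAAAAAAAAAAAAAAAAAAAAAAAAAAAAAAAAAAAAAAAAAAAAAAAAAAAAAAAAAAAAAAAAAAAAAAAAAAAAAAAAAAAAAAAAAAAAAEAAAAAAAAAAYAAAAAAAAAA+AAAAAAAAAD8EAAAAAAAAH4QgAAAAAAAfhCAAAAAAAB+EIAAAAAAAH8QgAAAAAAAfhCAAAAAAAB+EPAAAAAAAHww8AAAAAAA/DA4AAAAAAB4MBwAAAAAADx4GAAAAAAAPHgAAAAAAAB+P4AAAAAAAP8fgAAAAAAAfw+AAAAAA=="/>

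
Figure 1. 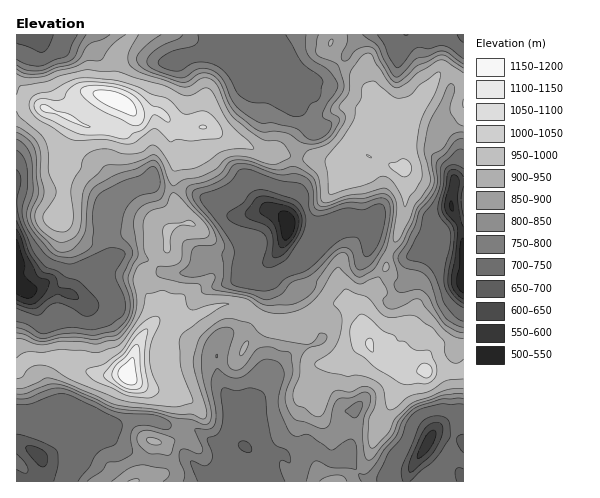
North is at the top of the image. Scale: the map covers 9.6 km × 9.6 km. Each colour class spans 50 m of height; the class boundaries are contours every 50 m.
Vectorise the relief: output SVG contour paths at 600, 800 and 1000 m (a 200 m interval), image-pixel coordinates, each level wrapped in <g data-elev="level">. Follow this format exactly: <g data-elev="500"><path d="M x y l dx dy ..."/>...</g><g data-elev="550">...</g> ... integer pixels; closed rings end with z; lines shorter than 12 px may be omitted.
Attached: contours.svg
<g data-elev="600"><path d="M418 458l0-5 7-15 5-6 4-2 2 5-4 10-6 8z"/><path d="M463 299l-7-5-4-9 0-10 3-20 2-27-1-4-9-11-2-6 6-29 2-3 4 1 2 4-1 21 3 19 2 7"/><path d="M280 247l-6-22-14-13 1-6 4-3 7 0 16 4 6 3 4 7 1 8-5 11-8 10z"/><path d="M17 229l9 25 11 21 3 3 8 2 1 2-3 10-11 11-7 1-11-4"/></g><g data-elev="800"><path d="M183 481l2-8-6-14 1-8 5-2 11 4 5 0 2-2-1-3-7-19 15 0 3-2 2-4 1-12-5-29 1-6 4-7 2 0 12 8 9 1 8-4 13-13 7-2 12 3 5 9 0 5-5 19-1 9 3 11 10 18 6 3 8-2 4 1 21 15 4-1 15-10 4 0 3 5 0 26-24-2-17-7-4 5-5 15"/><path d="M361 481l-3-7 9 0 5-6 12-18 12-14 7-16 9-10 8-4 21-7 22 0"/><path d="M353 417l-7-4-1-3 11-8 6 0 0 5-4 8-2 3z"/><path d="M17 399l10-1 23-9 12-1 10 4 41 19 12 2 29 2 11 3 6 5 0 5-4 2-21-5-7 1-5 1-3 8 2 16-2 4-12 6-11 2-6 8-15 10"/><path d="M463 327l-9-3-9-7-7-12-7-22-5-7-7-5-15-4-4-4-2-4 16-32 6-16 11-13 5-9 1-7-1-16 1-5 9-8 9-12 4-2 4 0"/><path d="M264 299l-13-5-23-5-6-4 2-16-2-14 2-7 0-5-9-17-21-26-2-6 2-4 24-9 8-5 7-11 9-2 10 2 25 9 18 0 10 3 6 7 2 8 1 14 5 4 8-1 21-7 15 1 18-5 7 2 2 6 0 7-5 26-6 13-10 14-7 4-4 0-3-4-2-11-2-5-4-2-6 0-8 5-22 22-19 7-13 14-9 3z"/><path d="M17 139l10 9 5 14 1 29-6 20 1 10 5 11 15 17 9 7 17 1 10-4 7-6 2-15-1-14 1-11 3-9 6-6 21-11 17-6 12-9 3 1 3 4 2 12-1 5-4 4-15 4-7 4-6 7-4 8-2 20 9 11 3 7-10 23 6 20 1 9-1 10-6 9-8 7-19 4-26-2-27 6-5-2-12-7-9-2"/><path d="M463 64l-15-11-8-2-13 6-10 1-17 17-4 2-5-5-13-26-15-11"/><path d="M86 35l-6 10-5 12-6 4-30 10-13-1-9-5"/><path d="M306 35l0 14 2 7 6 5 15 10 9 14-2 6-9 12-5 11 1 4 8 4-1 7-5 7-11 4-7-2-12-10-23-5-12 0-12-7-13-11-12-25-5-6-5-4-7-2-7 1-13 8-6 1-20-6-11-6-2-6 5-7 10-8 18-7 3-3"/></g><g data-elev="1000"><path d="M141 397l10 0 8-5-1-5-7-16-2-13 2-15 9-21-1-4-2-2-7 2-10 7-21 28-15 11-15 4-3 3 2 4 8 7 30 13z"/><path d="M405 385l21-1 8-5 3-5 0-7-6-15-3-2-9 1-6-2-8-7-7-1-4-5-11-5-16-15-4-2-3 1-7 7-3 7 0 9 3 12 24 19 22 14z"/><path d="M404 177l5-2 2-4 0-6-2-4-6-2-14 5 3 6z"/><path d="M120 143l7 1 7-1 20-14 5 2 12 11 7-3 14 2 26-3 4-2 0-5-5-10-9-9-6-1-14 3-5 0-16-16-15-4-15-8-21-6-26-2-13 0-11 5-14 8-16 3-6 6 0 8 5 9 34 22 9 2 27-2z"/></g>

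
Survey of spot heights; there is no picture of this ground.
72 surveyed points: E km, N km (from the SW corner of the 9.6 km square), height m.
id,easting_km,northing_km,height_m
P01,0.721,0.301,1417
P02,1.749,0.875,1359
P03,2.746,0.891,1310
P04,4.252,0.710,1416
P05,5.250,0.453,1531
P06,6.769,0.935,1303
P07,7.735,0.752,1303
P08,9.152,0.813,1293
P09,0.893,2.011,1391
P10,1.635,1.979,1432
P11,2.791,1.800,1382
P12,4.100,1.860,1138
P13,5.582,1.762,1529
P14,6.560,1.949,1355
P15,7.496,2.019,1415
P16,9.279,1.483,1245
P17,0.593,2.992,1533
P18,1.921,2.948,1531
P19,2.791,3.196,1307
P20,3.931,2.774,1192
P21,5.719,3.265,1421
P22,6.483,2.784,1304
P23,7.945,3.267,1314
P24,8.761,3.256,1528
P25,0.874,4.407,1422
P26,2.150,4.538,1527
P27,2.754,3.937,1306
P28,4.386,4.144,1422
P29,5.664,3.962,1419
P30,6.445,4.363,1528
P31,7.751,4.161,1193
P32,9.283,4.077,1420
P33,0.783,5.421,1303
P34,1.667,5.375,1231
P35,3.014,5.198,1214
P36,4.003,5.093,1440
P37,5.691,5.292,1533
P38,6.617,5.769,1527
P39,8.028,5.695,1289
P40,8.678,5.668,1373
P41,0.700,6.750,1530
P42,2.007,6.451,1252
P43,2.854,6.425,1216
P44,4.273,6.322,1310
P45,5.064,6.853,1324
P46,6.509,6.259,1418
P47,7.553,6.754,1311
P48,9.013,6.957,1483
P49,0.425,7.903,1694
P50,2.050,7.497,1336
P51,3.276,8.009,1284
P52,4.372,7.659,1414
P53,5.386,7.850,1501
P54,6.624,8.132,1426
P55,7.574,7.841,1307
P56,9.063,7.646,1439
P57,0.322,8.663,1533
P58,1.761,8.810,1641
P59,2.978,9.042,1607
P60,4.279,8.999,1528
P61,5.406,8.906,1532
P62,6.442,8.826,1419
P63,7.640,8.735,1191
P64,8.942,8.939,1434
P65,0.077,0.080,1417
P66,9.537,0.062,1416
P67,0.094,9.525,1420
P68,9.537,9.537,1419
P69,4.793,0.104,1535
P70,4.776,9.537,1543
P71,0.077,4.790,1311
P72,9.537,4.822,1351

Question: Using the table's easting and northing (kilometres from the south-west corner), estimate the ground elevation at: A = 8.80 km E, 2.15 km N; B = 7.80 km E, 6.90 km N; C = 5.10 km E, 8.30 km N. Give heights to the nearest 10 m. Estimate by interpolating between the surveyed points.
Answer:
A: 1320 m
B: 1310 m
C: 1530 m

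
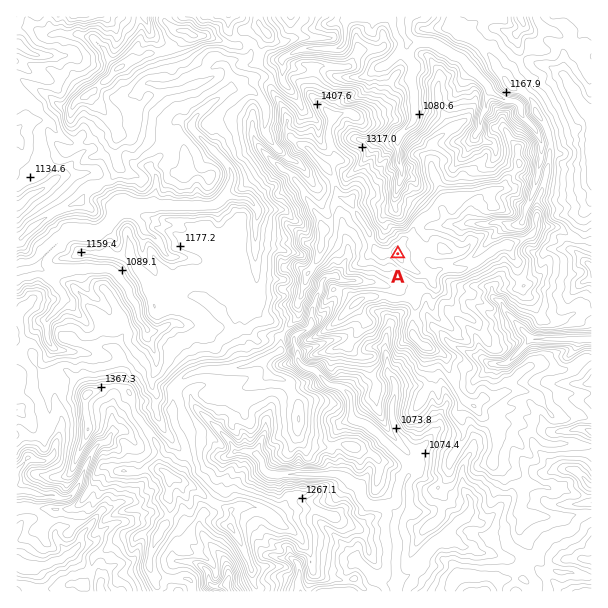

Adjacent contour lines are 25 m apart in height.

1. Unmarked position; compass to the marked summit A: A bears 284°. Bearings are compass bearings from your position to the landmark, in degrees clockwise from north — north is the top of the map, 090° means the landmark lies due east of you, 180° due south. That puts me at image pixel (544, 290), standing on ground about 1260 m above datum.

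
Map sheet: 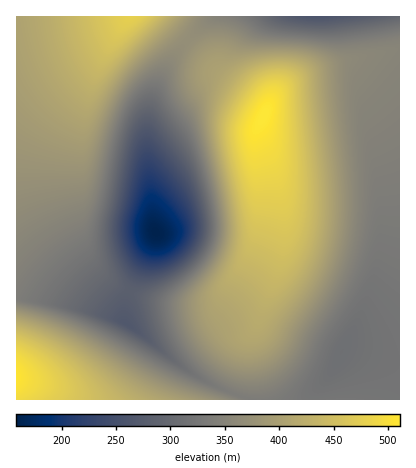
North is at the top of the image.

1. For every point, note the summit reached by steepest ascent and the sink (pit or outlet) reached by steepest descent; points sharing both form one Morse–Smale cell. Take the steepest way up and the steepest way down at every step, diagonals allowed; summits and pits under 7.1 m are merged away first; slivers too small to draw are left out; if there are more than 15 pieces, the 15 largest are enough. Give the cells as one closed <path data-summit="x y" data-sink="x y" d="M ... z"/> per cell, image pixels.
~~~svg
<path data-summit="264 116" data-sink="342 352" d="M400 49l-64 14-36 13-23 16-20 36 0 8 14 26 9 30 4 24 0 24-7 32-19 50-11 20-4 36-5 16 2 2 8 4 152 0z"/><path data-summit="264 116" data-sink="156 232" d="M188 41l-25 33-13 32-3 20 0 28 6 72 3 8-27 58 33 10 40 2 14-4 9-10 22-32 11-24 6-26 0-24-9-32 0-18 11-24-6-8-44-32z"/><path data-summit="132 16" data-sink="126 324" d="M128 16l-112 0 0 282 60 9 48 15 1-18 4-12-21-12-15-16-16-22-10-18-8-22-4-30 3-20 7-18 21-34 13-34z"/><path data-summit="132 16" data-sink="156 232" d="M160 16l-33 2-28 48-13 34-21 34-9 28-1 18 2 14 13 36 23 34 15 16 20 11 2-1 26-56-3-8-6-72 0-28 3-20 13-32 24-32z"/><path data-summit="16 376" data-sink="126 324" d="M24 298l-8 0 0 102 220 0 2-4-46-22-52-42-20-12-44-13z"/><path data-summit="264 116" data-sink="126 324" d="M256 133l-1 19 9 32-1 30-8 28-8 16-22 32-9 10-14 4-34-1-38-11-6 18 0 12 52 41 28 18 32 14 3-1 3-12 5-40 11-20 19-50 7-32 0-24-7-36-9-26z"/><path data-summit="264 116" data-sink="318 16" d="M400 16l-186 0-18 15-8 11 28 28 44 32 6 8 14-20 24-16 32-11 64-14z"/><path data-summit="132 16" data-sink="318 16" d="M214 16l-53 0 27 25z"/>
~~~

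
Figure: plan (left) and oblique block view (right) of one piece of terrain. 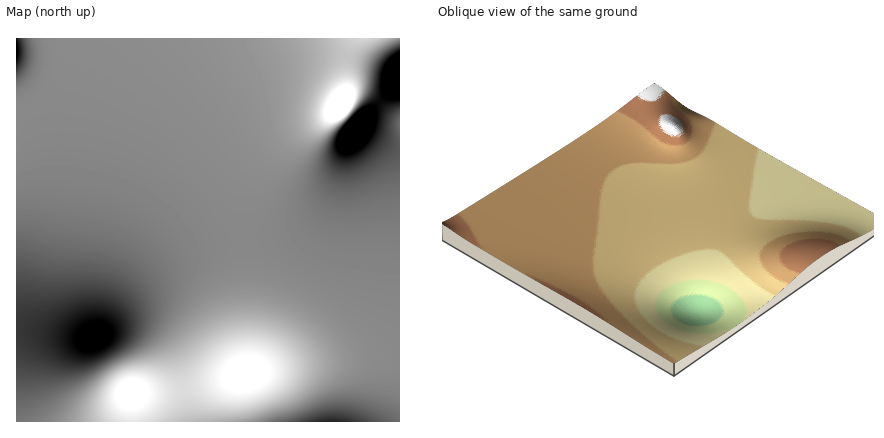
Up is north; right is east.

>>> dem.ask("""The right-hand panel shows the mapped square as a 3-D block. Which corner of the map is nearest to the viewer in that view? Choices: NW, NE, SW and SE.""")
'SW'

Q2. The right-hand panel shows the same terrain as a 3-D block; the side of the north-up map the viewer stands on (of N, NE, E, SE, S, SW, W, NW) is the SW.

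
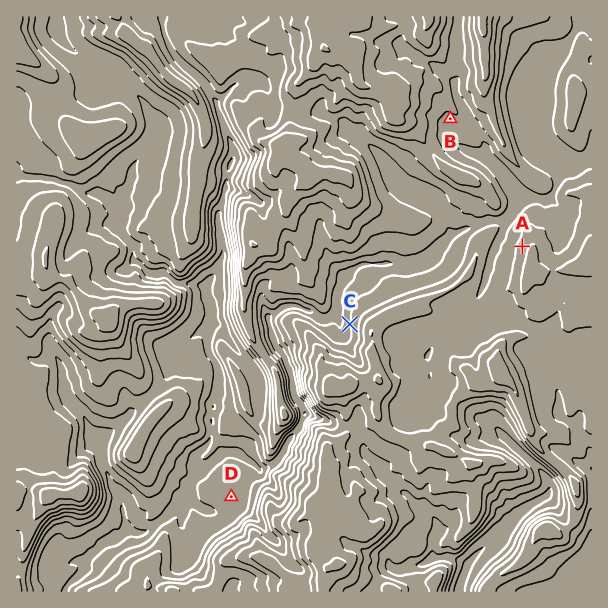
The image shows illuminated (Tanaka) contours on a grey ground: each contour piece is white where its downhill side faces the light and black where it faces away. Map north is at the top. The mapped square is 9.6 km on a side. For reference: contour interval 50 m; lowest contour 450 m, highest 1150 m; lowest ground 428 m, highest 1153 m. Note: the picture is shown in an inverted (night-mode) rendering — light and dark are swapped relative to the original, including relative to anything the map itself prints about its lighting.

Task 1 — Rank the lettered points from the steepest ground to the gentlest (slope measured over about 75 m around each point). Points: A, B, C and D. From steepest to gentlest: C A B D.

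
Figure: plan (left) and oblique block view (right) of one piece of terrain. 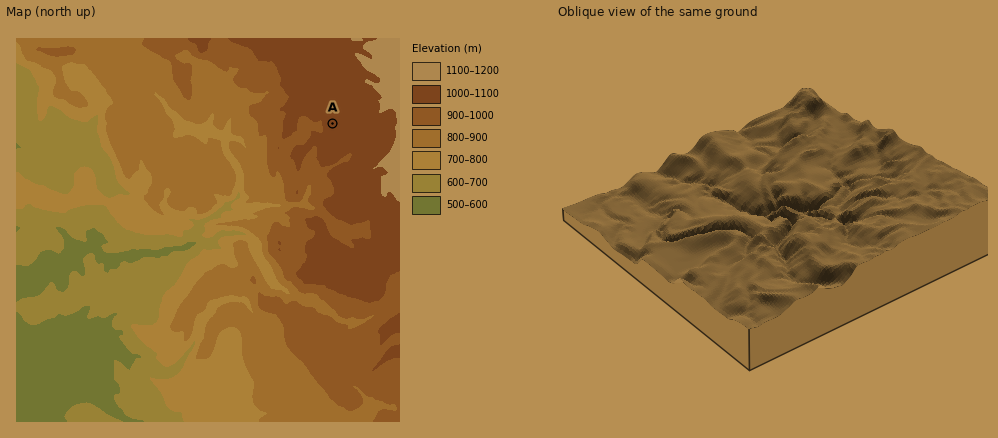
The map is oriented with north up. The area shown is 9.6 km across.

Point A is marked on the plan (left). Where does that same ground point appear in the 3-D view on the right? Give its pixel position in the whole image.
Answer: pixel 910 201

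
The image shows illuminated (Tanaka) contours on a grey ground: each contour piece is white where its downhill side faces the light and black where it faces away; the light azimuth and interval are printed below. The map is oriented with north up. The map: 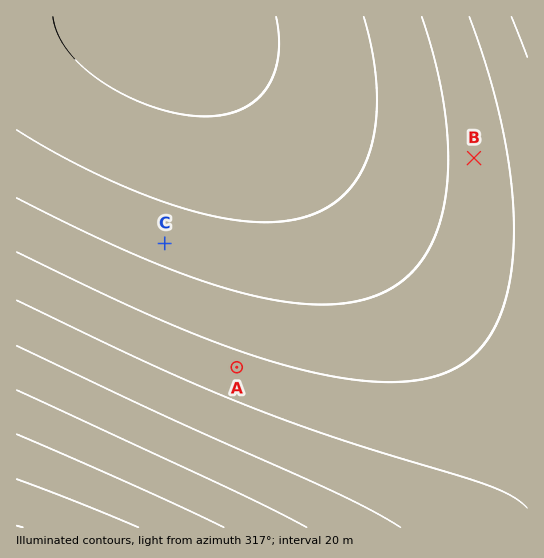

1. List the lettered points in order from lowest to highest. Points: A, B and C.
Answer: C B A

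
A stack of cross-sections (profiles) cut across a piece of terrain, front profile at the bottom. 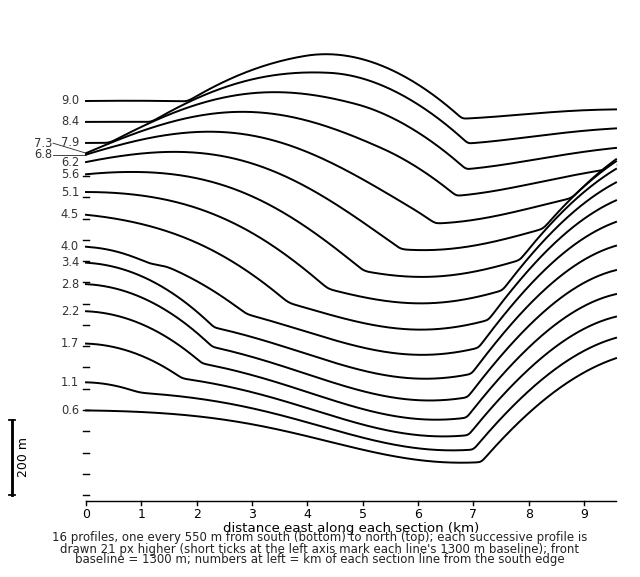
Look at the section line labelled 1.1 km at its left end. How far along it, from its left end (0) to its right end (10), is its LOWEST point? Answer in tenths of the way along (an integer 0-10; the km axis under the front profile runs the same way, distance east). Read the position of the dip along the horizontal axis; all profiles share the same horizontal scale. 7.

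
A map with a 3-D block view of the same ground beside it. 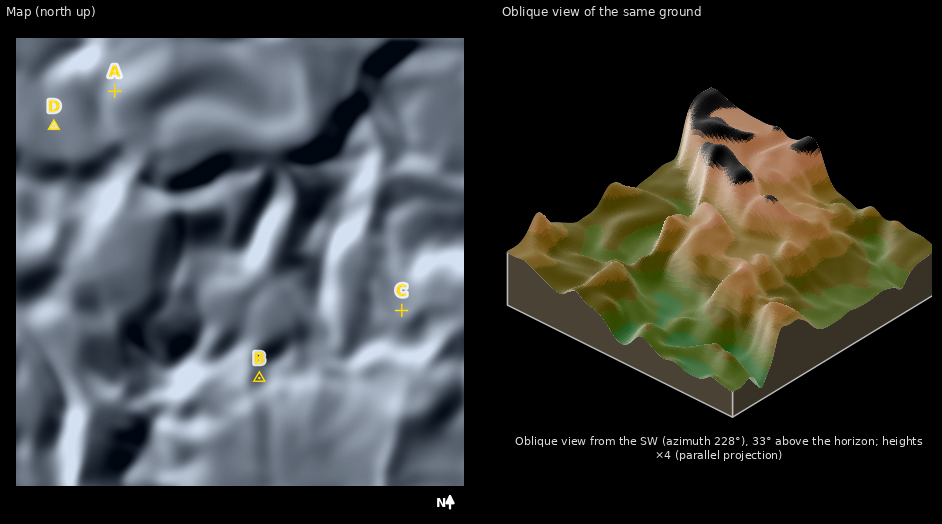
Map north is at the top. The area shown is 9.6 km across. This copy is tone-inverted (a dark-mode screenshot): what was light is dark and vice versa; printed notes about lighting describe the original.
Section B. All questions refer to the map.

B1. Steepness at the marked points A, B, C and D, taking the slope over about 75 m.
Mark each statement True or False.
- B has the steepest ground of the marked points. True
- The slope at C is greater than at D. True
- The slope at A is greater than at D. True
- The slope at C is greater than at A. False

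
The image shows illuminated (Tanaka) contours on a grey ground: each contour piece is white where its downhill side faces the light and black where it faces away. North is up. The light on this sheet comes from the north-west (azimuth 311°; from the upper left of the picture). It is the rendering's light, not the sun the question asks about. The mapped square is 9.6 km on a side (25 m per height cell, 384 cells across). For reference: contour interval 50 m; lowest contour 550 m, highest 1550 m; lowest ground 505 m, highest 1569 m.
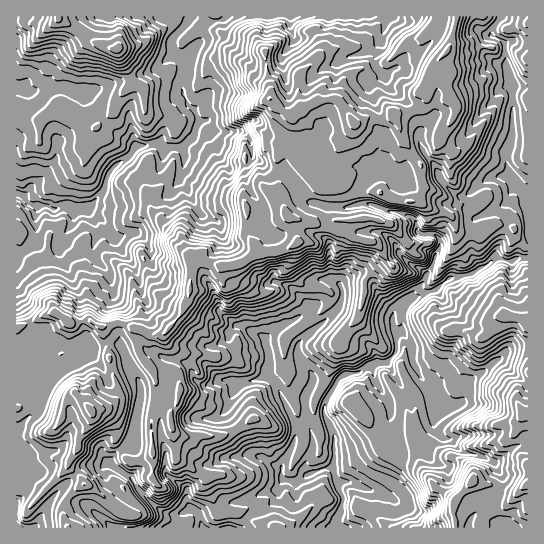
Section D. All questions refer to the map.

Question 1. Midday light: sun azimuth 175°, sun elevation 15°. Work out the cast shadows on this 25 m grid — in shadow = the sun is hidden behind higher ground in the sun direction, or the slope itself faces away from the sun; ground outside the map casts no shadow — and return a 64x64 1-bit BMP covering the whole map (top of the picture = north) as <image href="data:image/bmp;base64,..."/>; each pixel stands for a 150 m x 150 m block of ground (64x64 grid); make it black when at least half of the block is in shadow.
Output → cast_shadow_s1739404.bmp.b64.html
<image width="64" height="64" href="data:image/bmp;base64,Qk0+AgAAAAAAAD4AAAAoAAAAQAAAAEAAAAABAAEAAAAAAAACAAATCwAAEwsAAAIAAAAAAAAA////AAAAAAAB4AAAQAHgAAPADAPgA/gAgYDAAfAD/ABEAYAGwADEAGYTAAGBOAMAEDYwAH1gBw8Y/CAADgAfnwD4IfwCAD/4AAAA/gAAP/ECBgAAAAA/4wAAAAAAAB/BAAAAAAAAH/AwAA/gAAAfgDgAD/DAAAf8OAAD/8AAB/wYMAA/gQAH+RzwAD+BxAH1D/AD3wHsAf8P8AZPAPkA/wfgAAAA/gB+B+AYAAAGAB8HwAAAAAEADwPQAcAAAQAGA4AAJAwAgAAAAEAYBwAAAIAz4AAzgAeA4//wAAHAHwD///AAAMB/AP//+AAAAH8G//84AAAAP/b///gBgQA/////4AAAAAP////AAAAAyH///uDwAAGIP///4vgAASQYf/+P8cAABAB////wDBxwAD/zP/AAAGAAP+A/4AADgCB/wH/gH/+CAP/Af4Ac/AYAkAA/BAABwMAAAD84AAQMYAAIP/oABAg4AAw//wAACAAADj/+AAAAAAAHvvYAACAAAAP+/AAAIAAAAAb8AAAAAAAAAHgAAAAAAAAABgAAAEAAAAAAADAAIAAAAAgge4AwAAAAPnh/gBAAAAAfff8ACQAAAAPv/+AAAAHAA8+H4CAAAAAH9+NwAAAAAAj59DAAAAAAmHx+OAAAGgD3PgccMgA/gGf/h8zwAH/Af//75AAQ/+B////wDA=="/>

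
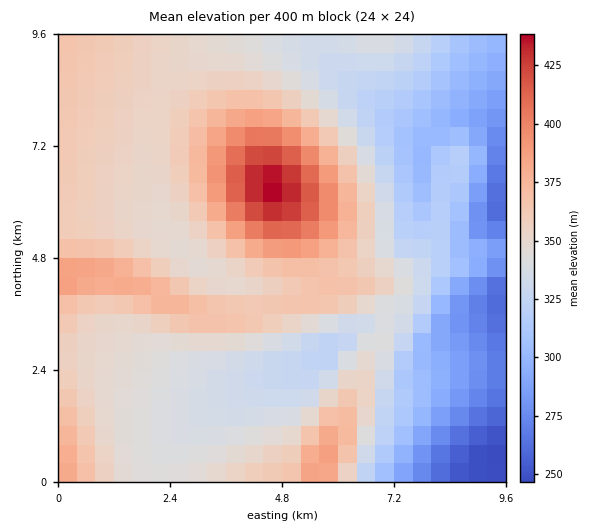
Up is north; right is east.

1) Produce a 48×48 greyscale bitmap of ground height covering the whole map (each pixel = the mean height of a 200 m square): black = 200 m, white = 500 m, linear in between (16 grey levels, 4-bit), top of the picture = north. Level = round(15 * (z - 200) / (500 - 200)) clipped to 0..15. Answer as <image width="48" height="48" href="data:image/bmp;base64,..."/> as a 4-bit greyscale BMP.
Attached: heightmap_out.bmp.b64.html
<image width="48" height="48" href="data:image/bmp;base64,Qk32BAAAAAAAAHYAAAAoAAAAMAAAADAAAAABAAQAAAAAAIAEAAATCwAAEwsAABAAAAAAAAAAAAAAABEREQAiIiIAMzMzAERERABVVVUAZmZmAHd3dwCIiIgAmZmZAKqqqgC7u7sAzMzMAN3d3QDu7u4A////AJmYiHd3d3d3iIiIiIiZmYdmVVRDMzMiIpmYiHd3d3d3d4iIiIiZmYd2ZVREMzMiIpmYiHd3d3d3d3iIiIiZmZh2ZVVEMzMiIpmIiHd3d3d3d3d4iIiZmZh2ZlVEQzMyIpmIh3d3d3d3d3d3d4iJmZh3ZlVUQzMzIpmIh3d3d3d3d3d3d3eImZiHZmVURDMzM5iIh3d3d3d3d3d3d3d4mZiHZmVVREMzM5iIh3d3d3d3d3d3d3d3iJiHZmZVVEQzM4iId3d3d3d3d3d3d3d3iIiHdmZVVERDM4iId3d3d3d3d3d3d3d3eIiIdmZVVUREM4iId3d3d3d3d3d3ZmZmd4iIdmZVVUREQ4iId3d3d3d3d3d3ZmZmZ3iIdmVVVUREQ4iIh3d3d3d3d3d3ZmZmZneHd2VVVUREQ4iIh3d3d3d3d3d3dmZmZnd3d2ZVVUREQ4iIh3d3d3d3d3d3d3ZmZmd3d3ZVVEREM4iIiHd3d3iIiIh3d3d2ZmZ3d3ZlVEREM4iIiId4iIiIiIiIiHd3d2Z3d3dlVEREM4iIiIiIiImZmYiIiIiId3d3d3dmVERDM4iIiIiImZmZmIiIiIiIiIh3d3dmVERDM5mIiIiZmZmIiIiIiIiIiIiId3d2ZURDM5mZmZmZmZiIiIiIiIiIiIiIiHd2ZVREM6mZmZmZmIiHd3eIiIiIiIiIiHd2ZVVEM5mZmZmZiIh3d3iIiIiIiIiIiHd2ZlVUQ5mZmZmIiHd3eIiImZmZmIiId3d2ZmVVRJmZmIiIh3d3iIiZmZmZmYiId3ZmZlVVVIiIiIiId3d4iImZqqqpmZiId2ZmZlVVRIiIiIiId3eIiJmqqqqqqZiId2ZmZlVERIiIiIiHd3iIiZqru7uqqZmId2ZmZmVEM4iIiIiId3iImaq7u7u6qpmId2ZWZmVDM4iIiIiId4iImau7zMu7qpmId2ZWZmVEM4iIiIiIiIiJmqu8zMu7qpmIdmZVZmVUM4iIiIiIiIiJmqu8zMu7qpiHdmVVZmVUM4iIiIiIiIiJmru8zMu6qZiHdmVVZmZUM4iIiIiIiIiJmqu8zLu6qZh3dmVVZmZUQ4iIiIiIiIiJmqu7u7uqmYh3ZmVVVmZVQ4iIiIiIiIiJmqu7u7qpmId3ZmVVVmZVRIiIiIiIiIiJmqqruqqZmId2ZlVVVWVURIiIiIiIiIiJmaqqqqmZiHd2ZlVVVVVURIiIiIiIiIiImZmqqZmYh3dmZmVVVVVERIiIiIiIiIiImZmZmZiId3ZmZmZVVVVERIiIiIiIiIiIiJmZmIiHd3ZmZmZlVVVURIiIiIiIiIiIiIiIiIh3d2ZmZmZlVVVVRIiIiIiIiIiIiIiIiHd3d2ZmZmZmVVVVVIiIiIiIiIiIiIiId3d3dmZmZmZmZVVVVYiIiIiIiIiIiId3d3d3d2ZnZmZmZVVVVYiIiIiIiIiHd3d3d3d3d3d3d3ZmZlVVVYiIiIiIiIiHd3d3d3d3d3d3d3dmZmVVVYiIiIiIiIiHd3d3d3d3d3d3d3d2ZmVVVQ=="/>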